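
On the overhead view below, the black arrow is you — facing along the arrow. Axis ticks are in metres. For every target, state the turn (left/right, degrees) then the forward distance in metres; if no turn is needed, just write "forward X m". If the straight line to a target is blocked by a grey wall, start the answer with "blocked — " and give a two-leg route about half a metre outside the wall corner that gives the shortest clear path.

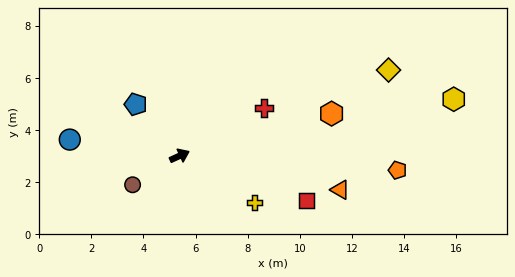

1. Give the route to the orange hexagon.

turn right 9°, forward 6.1 m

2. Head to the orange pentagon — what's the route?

turn right 28°, forward 8.4 m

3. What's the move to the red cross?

turn left 5°, forward 3.7 m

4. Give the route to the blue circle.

turn left 147°, forward 4.3 m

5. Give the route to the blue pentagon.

turn left 106°, forward 2.6 m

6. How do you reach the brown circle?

turn right 173°, forward 2.1 m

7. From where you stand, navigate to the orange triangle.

turn right 37°, forward 6.3 m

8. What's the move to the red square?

turn right 44°, forward 5.2 m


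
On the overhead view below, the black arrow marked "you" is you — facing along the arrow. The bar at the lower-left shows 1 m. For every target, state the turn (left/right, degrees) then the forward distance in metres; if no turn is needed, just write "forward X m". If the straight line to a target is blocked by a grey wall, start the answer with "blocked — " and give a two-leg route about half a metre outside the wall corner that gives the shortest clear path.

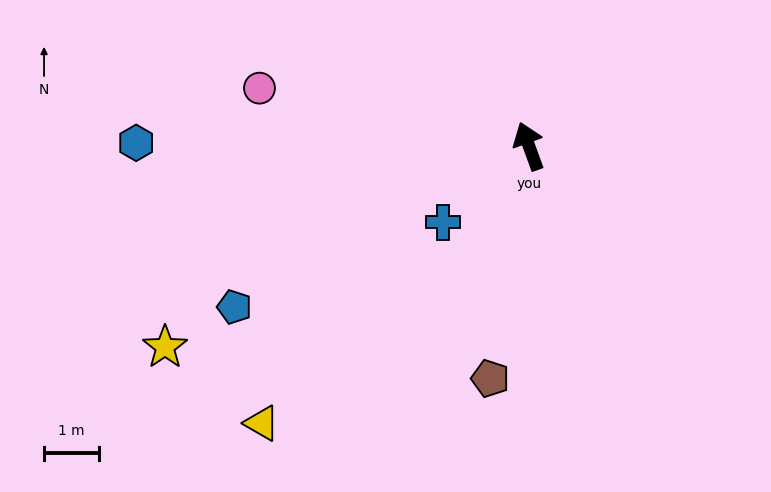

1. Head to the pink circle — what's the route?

turn left 58°, forward 5.0 m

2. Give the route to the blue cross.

turn left 112°, forward 2.1 m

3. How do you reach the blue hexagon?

turn left 70°, forward 7.1 m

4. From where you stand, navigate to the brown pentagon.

turn left 151°, forward 4.3 m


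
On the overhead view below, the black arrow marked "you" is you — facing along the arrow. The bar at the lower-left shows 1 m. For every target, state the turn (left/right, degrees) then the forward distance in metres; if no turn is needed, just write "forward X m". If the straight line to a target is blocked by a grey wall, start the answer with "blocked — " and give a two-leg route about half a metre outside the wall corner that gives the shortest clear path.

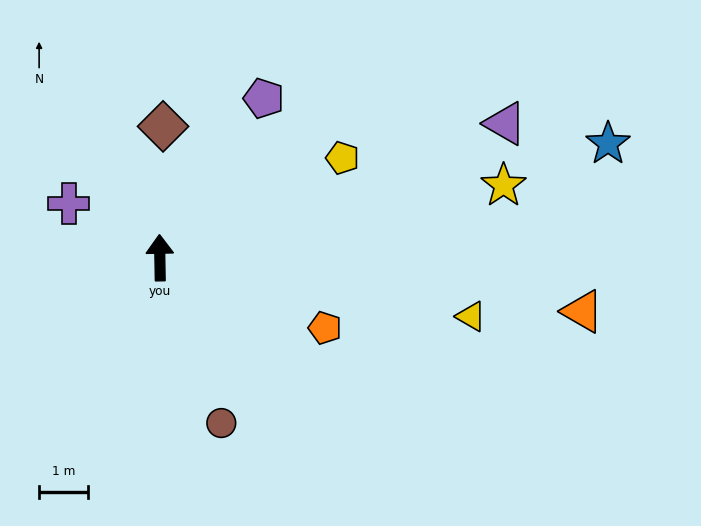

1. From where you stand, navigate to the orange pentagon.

turn right 114°, forward 3.7 m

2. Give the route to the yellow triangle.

turn right 102°, forward 6.5 m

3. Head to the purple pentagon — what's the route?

turn right 34°, forward 3.9 m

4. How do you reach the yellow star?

turn right 79°, forward 7.2 m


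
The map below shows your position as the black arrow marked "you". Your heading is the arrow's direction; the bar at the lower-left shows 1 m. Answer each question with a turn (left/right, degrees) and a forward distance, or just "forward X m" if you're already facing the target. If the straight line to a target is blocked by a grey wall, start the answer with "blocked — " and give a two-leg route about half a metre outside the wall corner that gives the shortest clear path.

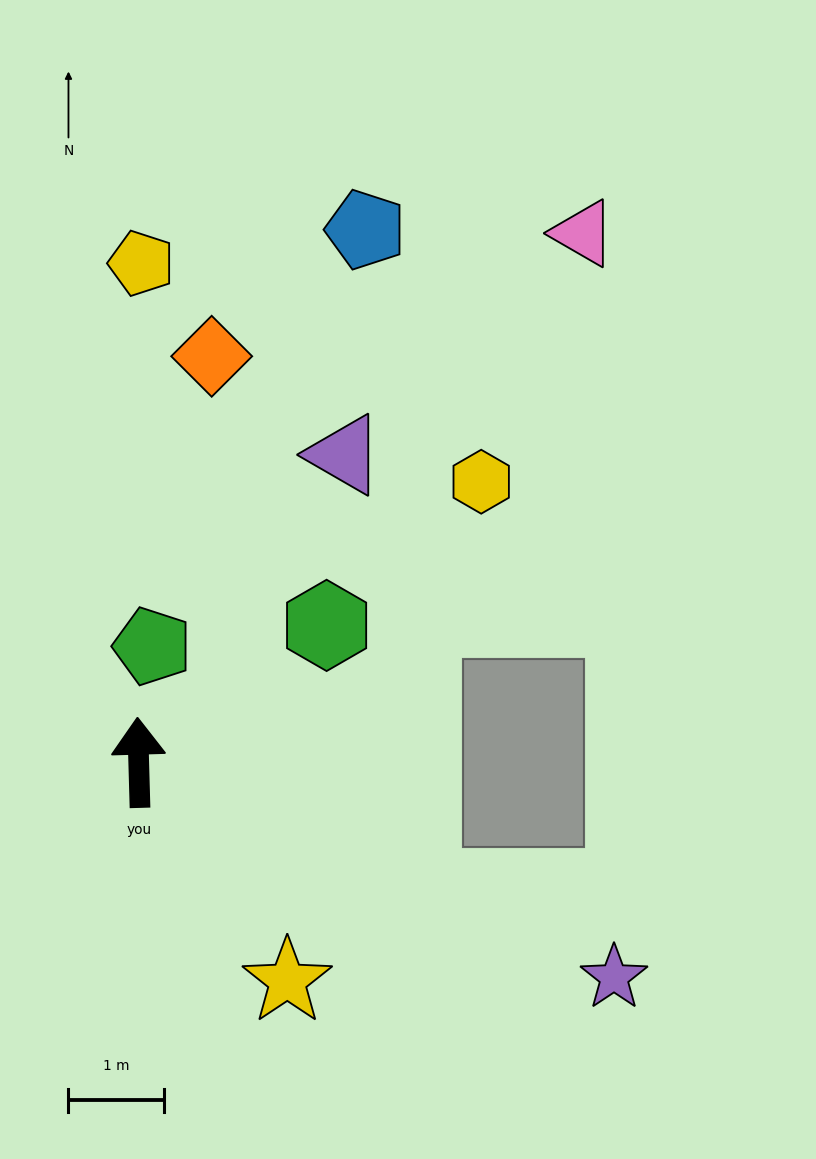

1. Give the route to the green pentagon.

turn right 8°, forward 1.2 m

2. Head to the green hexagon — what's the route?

turn right 56°, forward 2.4 m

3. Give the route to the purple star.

turn right 116°, forward 5.4 m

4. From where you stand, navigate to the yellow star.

turn right 147°, forward 2.8 m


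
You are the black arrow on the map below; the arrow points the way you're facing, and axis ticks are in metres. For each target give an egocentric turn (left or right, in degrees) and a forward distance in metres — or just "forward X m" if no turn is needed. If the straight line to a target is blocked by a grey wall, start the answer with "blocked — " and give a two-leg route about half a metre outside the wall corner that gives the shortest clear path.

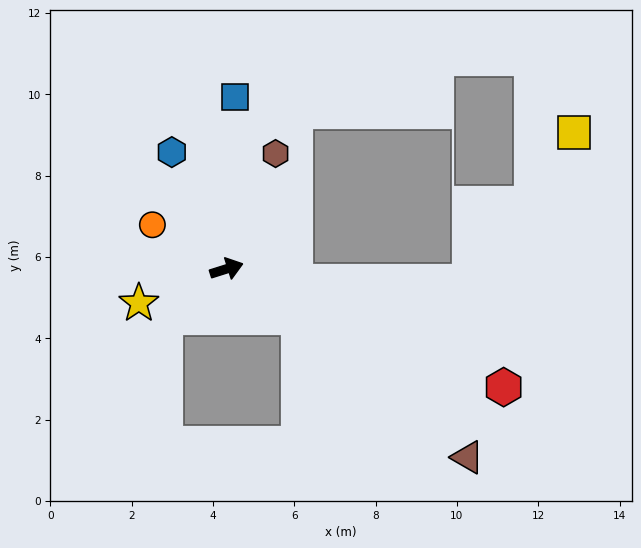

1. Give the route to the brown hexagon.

turn left 49°, forward 3.1 m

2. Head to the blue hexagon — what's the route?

turn left 98°, forward 3.2 m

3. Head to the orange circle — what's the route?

turn left 132°, forward 2.1 m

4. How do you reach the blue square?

turn left 70°, forward 4.2 m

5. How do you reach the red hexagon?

turn right 41°, forward 7.4 m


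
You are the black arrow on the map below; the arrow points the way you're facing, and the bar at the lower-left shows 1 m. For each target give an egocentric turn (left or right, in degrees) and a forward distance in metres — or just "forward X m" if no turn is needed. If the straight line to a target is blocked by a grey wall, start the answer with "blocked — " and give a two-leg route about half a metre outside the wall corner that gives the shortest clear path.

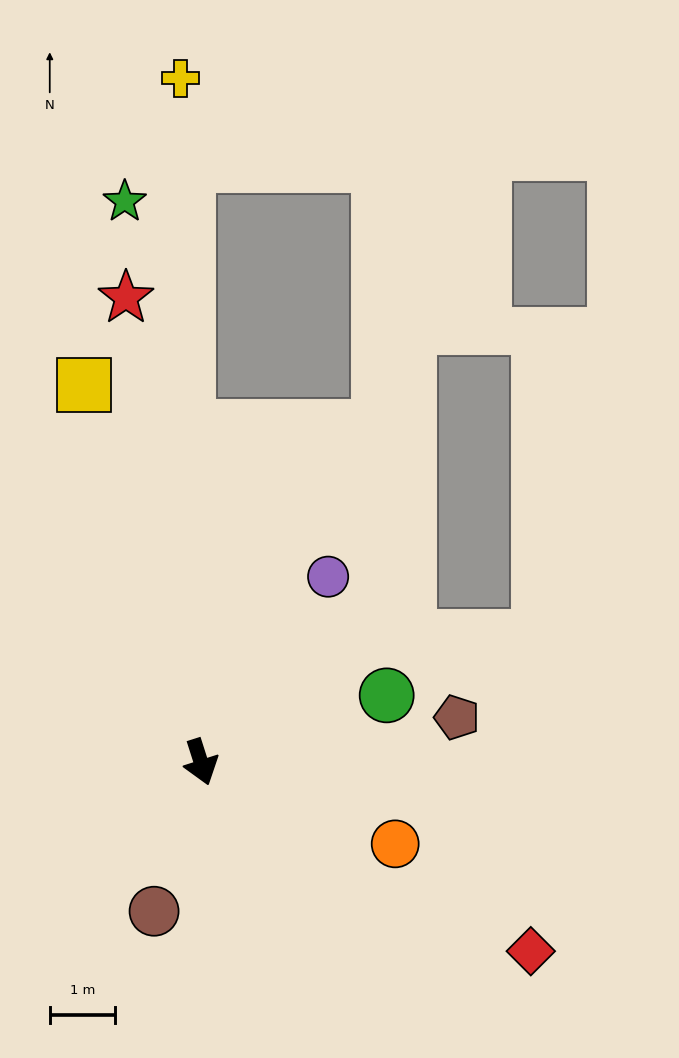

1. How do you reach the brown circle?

turn right 35°, forward 2.4 m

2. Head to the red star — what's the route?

turn left 171°, forward 7.2 m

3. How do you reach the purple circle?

turn left 128°, forward 3.4 m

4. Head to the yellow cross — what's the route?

turn left 164°, forward 10.5 m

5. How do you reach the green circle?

turn left 92°, forward 3.0 m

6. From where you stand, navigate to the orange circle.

turn left 49°, forward 3.2 m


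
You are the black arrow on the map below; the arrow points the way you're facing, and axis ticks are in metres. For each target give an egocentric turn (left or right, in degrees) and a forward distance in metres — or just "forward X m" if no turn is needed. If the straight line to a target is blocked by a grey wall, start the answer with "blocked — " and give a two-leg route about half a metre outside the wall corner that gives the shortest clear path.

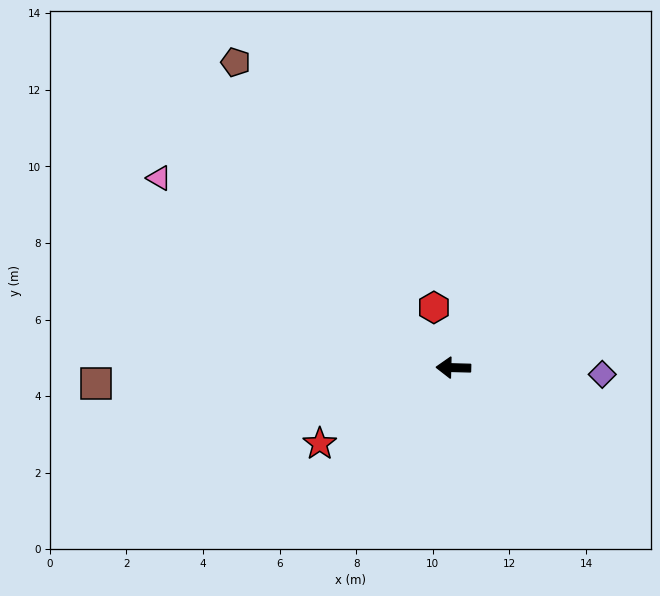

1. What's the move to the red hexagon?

turn right 71°, forward 1.7 m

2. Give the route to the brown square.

turn left 4°, forward 9.3 m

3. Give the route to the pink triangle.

turn right 31°, forward 9.1 m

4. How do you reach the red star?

turn left 31°, forward 4.0 m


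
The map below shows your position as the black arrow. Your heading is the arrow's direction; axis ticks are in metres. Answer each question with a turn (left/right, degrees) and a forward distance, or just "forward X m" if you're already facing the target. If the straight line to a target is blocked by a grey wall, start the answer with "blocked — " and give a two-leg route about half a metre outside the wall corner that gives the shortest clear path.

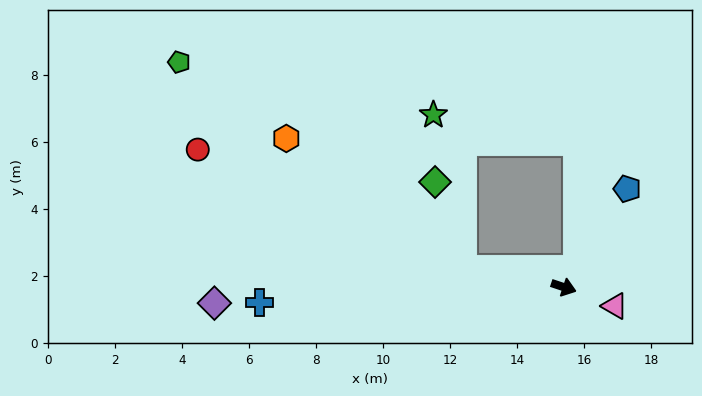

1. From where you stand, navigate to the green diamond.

blocked — turn right 172°, forward 3.1 m, then turn right 62°, forward 2.7 m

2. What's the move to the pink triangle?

forward 1.6 m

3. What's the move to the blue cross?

turn right 159°, forward 9.1 m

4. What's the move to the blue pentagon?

turn left 76°, forward 3.5 m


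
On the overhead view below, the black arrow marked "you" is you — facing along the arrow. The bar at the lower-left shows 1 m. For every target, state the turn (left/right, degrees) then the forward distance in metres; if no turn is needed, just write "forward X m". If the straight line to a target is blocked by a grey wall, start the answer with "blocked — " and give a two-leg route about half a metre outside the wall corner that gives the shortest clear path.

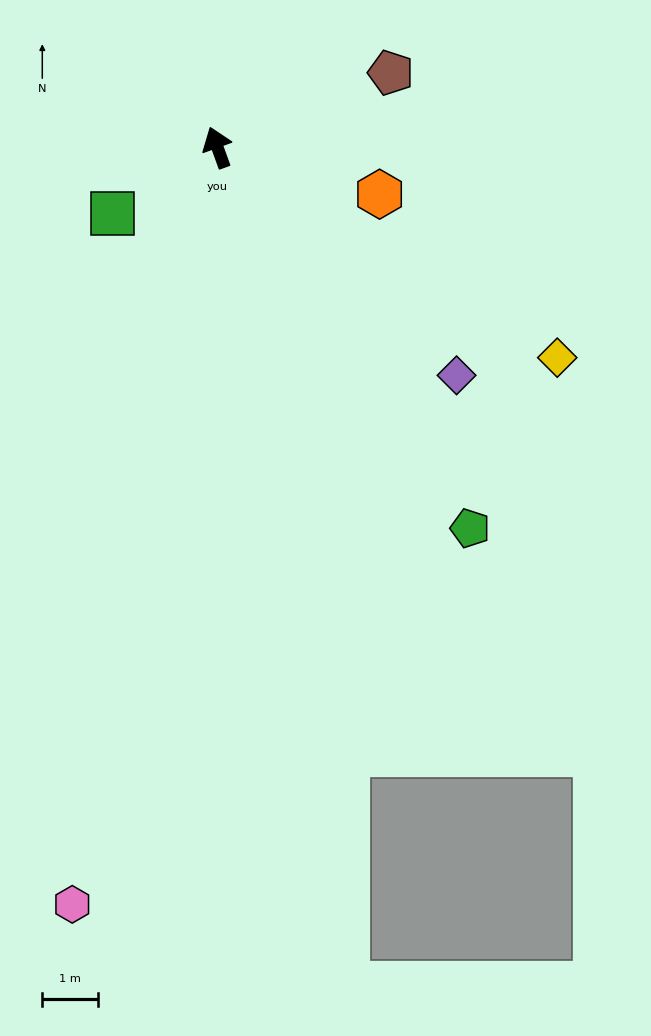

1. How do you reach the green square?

turn left 102°, forward 2.2 m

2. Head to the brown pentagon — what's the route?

turn right 87°, forward 3.4 m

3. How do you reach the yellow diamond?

turn right 142°, forward 7.2 m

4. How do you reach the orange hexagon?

turn right 126°, forward 3.1 m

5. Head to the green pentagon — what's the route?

turn right 166°, forward 8.3 m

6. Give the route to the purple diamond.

turn right 153°, forward 6.0 m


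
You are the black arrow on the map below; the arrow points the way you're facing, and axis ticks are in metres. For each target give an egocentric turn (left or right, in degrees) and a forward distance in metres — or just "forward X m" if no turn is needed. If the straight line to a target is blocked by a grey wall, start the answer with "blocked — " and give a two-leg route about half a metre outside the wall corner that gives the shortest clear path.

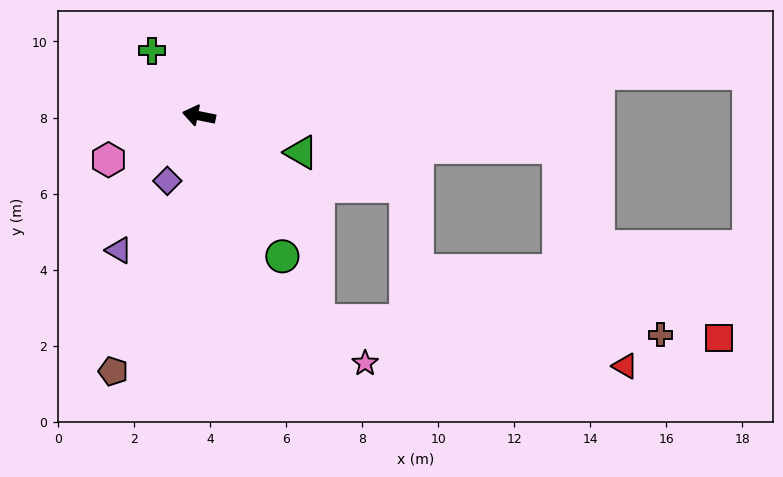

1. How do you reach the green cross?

turn right 43°, forward 2.1 m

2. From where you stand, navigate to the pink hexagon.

turn left 37°, forward 2.6 m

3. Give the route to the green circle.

turn left 132°, forward 4.3 m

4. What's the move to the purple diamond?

turn left 75°, forward 1.9 m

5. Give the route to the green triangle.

turn left 172°, forward 2.9 m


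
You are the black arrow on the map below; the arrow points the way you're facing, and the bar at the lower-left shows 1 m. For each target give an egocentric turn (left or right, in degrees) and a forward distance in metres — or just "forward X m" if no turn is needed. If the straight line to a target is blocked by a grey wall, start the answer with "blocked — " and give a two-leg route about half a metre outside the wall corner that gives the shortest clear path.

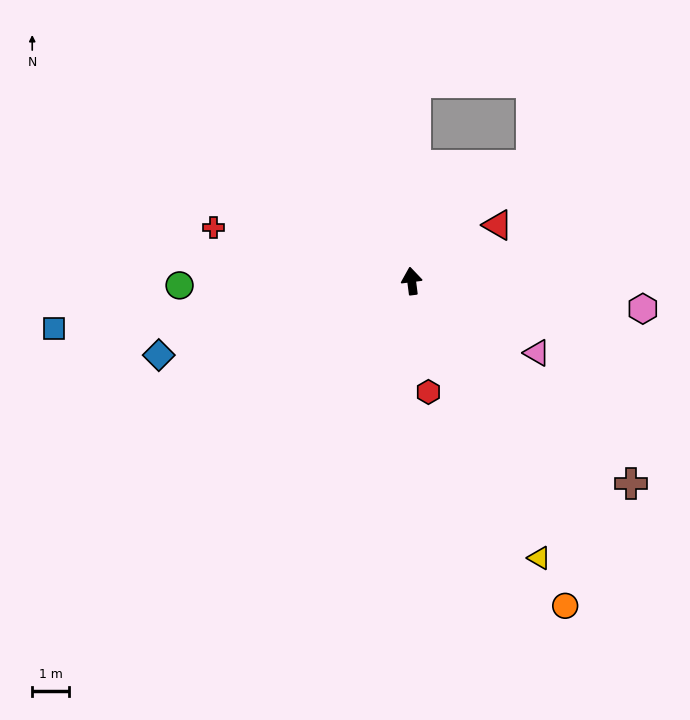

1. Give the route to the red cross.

turn left 68°, forward 5.5 m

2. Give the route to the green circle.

turn left 84°, forward 6.2 m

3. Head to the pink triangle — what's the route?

turn right 127°, forward 3.9 m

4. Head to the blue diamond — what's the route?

turn left 99°, forward 7.1 m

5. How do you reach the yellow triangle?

turn right 163°, forward 8.2 m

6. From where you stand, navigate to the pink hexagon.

turn right 104°, forward 6.3 m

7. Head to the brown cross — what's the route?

turn right 140°, forward 8.0 m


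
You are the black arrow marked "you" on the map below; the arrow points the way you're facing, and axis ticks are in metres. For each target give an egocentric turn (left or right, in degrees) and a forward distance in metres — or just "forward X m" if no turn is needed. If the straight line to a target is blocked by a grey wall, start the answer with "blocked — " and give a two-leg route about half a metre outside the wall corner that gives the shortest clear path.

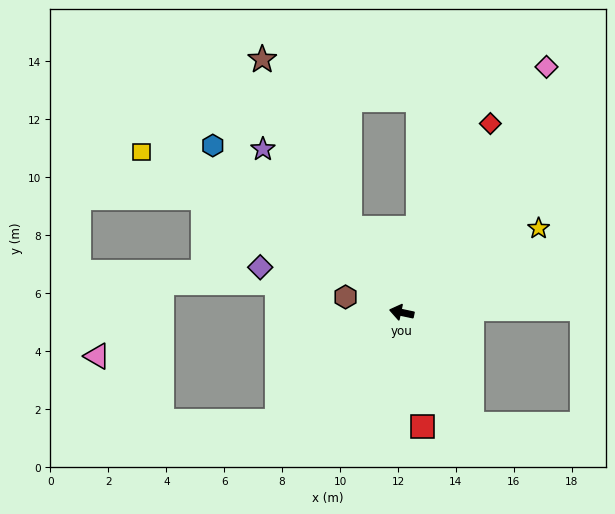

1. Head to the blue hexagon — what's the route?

turn right 29°, forward 8.7 m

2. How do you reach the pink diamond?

turn right 108°, forward 9.8 m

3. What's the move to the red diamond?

turn right 103°, forward 7.2 m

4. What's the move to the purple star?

turn right 38°, forward 7.4 m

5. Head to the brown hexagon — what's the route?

turn right 3°, forward 2.0 m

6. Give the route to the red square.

turn left 112°, forward 4.0 m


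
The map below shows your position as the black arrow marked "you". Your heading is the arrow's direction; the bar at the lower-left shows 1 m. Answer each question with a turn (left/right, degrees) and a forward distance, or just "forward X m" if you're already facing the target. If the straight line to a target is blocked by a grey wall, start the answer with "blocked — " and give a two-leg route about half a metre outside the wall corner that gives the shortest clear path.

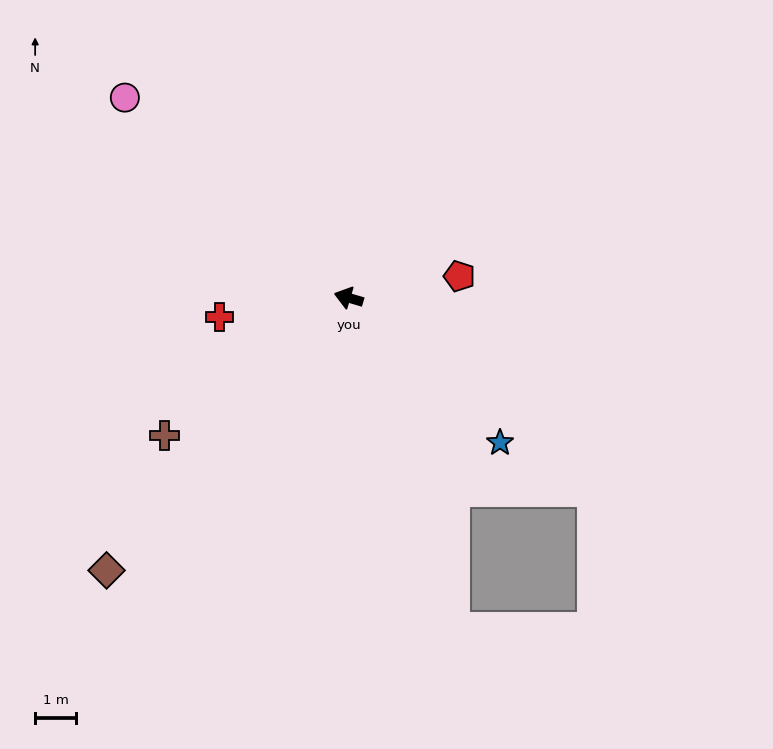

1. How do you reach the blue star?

turn left 153°, forward 5.1 m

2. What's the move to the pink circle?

turn right 25°, forward 7.4 m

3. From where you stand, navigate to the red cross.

turn left 25°, forward 3.2 m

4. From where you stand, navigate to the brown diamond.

turn left 65°, forward 8.9 m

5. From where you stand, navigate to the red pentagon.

turn right 153°, forward 2.8 m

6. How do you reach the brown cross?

turn left 53°, forward 5.6 m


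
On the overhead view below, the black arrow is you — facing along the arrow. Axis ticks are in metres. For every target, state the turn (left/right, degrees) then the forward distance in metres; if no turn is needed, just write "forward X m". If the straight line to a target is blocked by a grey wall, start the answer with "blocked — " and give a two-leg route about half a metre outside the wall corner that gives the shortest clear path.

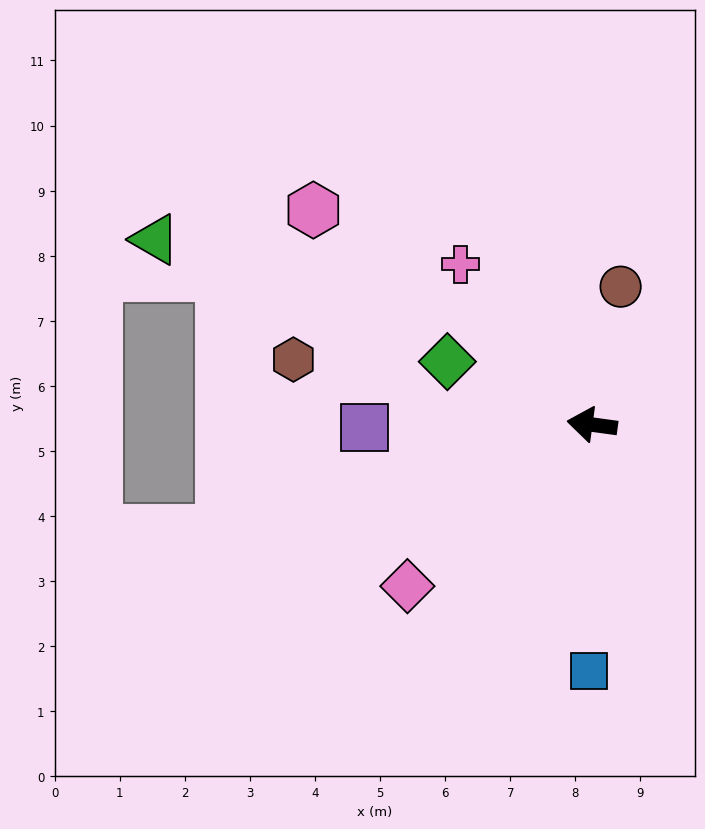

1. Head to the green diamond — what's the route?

turn right 16°, forward 2.4 m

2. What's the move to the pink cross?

turn right 43°, forward 3.2 m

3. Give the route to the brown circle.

turn right 94°, forward 2.2 m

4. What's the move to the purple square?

turn left 8°, forward 3.5 m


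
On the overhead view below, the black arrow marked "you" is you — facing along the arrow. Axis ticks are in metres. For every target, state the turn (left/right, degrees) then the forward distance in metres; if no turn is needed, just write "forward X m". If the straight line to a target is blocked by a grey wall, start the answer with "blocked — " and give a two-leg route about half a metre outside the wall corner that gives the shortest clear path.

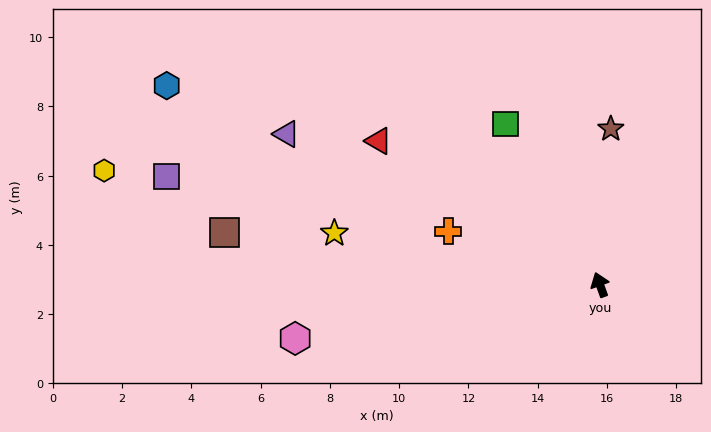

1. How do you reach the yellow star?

turn left 59°, forward 7.8 m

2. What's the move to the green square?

turn left 10°, forward 5.4 m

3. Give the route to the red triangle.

turn left 37°, forward 7.6 m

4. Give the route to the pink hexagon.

turn left 80°, forward 8.9 m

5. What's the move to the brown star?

turn right 24°, forward 4.5 m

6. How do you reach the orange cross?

turn left 51°, forward 4.6 m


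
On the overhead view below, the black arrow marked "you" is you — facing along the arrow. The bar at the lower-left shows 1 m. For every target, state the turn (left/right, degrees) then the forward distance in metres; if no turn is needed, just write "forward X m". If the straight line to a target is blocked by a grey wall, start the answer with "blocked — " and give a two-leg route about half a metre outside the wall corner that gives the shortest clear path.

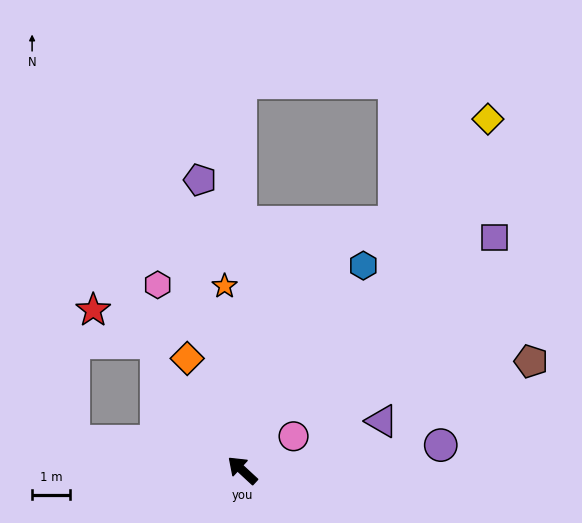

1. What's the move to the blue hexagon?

turn right 78°, forward 6.2 m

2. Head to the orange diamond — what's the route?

turn right 21°, forward 3.3 m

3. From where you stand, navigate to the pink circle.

turn right 104°, forward 1.6 m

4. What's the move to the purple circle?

turn right 130°, forward 5.3 m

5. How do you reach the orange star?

turn right 42°, forward 4.9 m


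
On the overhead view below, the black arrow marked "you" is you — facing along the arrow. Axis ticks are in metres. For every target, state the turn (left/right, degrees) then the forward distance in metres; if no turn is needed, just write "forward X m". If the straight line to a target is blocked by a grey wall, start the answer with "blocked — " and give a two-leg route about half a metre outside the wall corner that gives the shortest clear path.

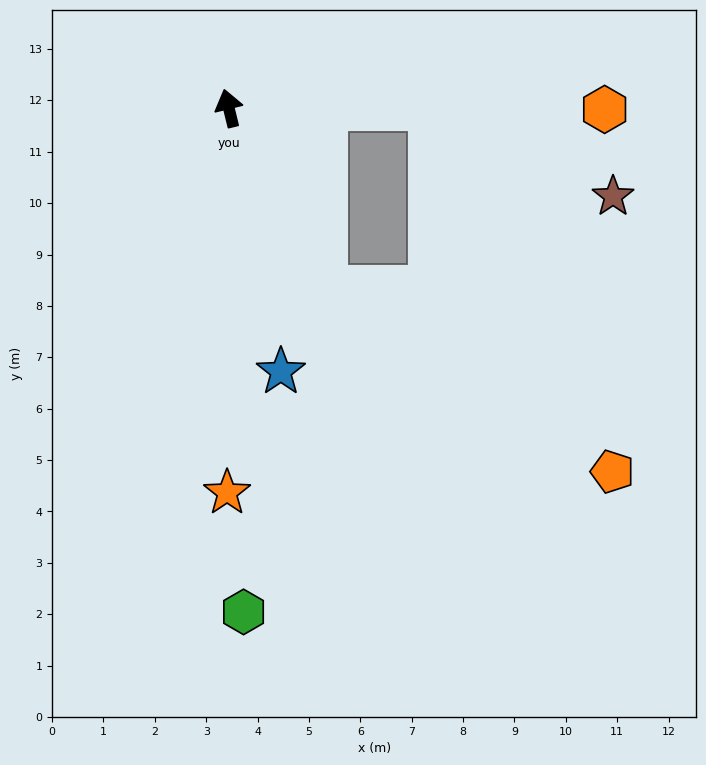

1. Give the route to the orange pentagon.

blocked — turn right 165°, forward 4.0 m, then turn left 28°, forward 6.6 m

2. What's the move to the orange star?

turn left 166°, forward 7.5 m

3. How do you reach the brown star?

blocked — turn right 104°, forward 3.9 m, then turn right 25°, forward 3.9 m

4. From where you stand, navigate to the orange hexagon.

turn right 104°, forward 7.3 m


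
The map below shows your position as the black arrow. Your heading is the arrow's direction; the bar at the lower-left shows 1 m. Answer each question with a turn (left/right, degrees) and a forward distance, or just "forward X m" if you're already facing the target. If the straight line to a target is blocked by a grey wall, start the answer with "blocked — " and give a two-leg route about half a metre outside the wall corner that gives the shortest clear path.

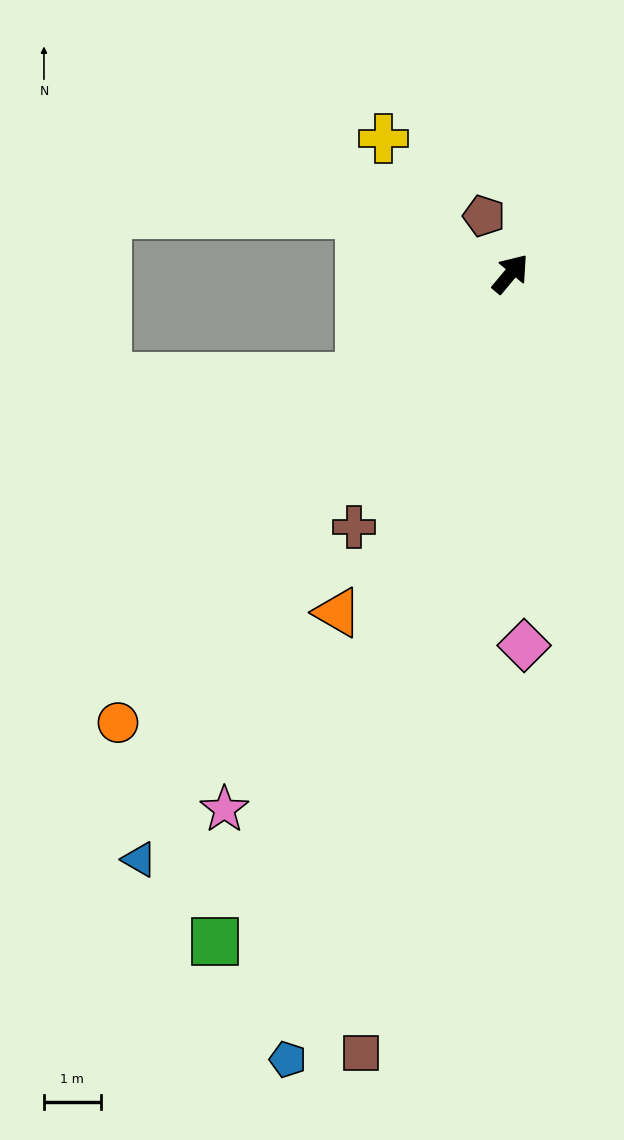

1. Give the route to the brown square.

turn right 151°, forward 14.0 m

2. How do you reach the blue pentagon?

turn right 156°, forward 14.4 m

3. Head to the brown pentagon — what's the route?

turn left 65°, forward 1.1 m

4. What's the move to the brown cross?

turn right 172°, forward 5.2 m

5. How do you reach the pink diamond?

turn right 138°, forward 6.5 m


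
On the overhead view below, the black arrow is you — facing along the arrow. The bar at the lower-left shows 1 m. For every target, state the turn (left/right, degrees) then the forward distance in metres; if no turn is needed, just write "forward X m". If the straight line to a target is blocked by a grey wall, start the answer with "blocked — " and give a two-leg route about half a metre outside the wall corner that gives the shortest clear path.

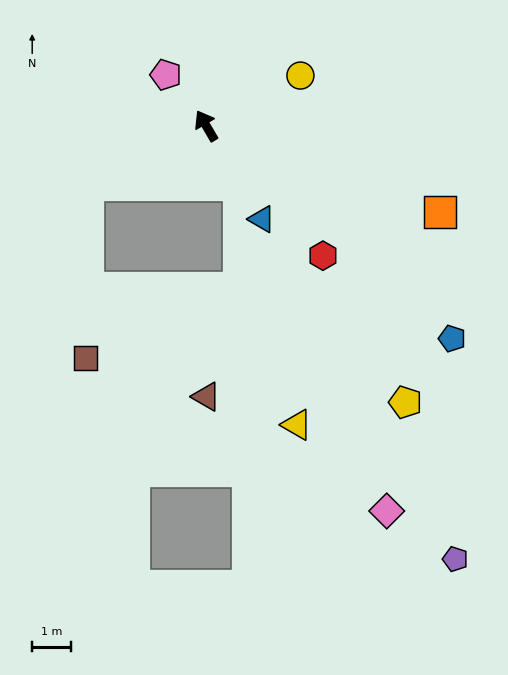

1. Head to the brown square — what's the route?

blocked — turn left 86°, forward 3.4 m, then turn left 63°, forward 4.5 m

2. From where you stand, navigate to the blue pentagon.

turn right 161°, forward 8.4 m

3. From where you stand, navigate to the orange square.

turn right 140°, forward 6.4 m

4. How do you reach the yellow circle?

turn right 92°, forward 2.7 m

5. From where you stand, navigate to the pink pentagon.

turn left 8°, forward 1.7 m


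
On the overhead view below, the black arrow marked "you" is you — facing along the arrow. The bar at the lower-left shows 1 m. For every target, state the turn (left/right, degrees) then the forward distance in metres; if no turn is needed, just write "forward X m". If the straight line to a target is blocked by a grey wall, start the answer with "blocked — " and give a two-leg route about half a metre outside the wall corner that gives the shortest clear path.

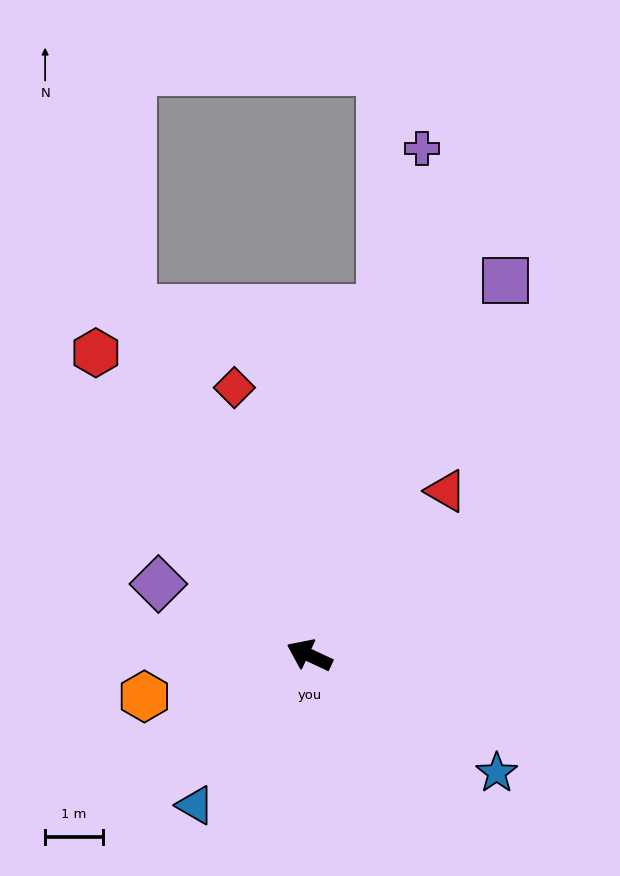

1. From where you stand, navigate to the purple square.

turn right 93°, forward 7.3 m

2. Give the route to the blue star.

turn left 173°, forward 3.8 m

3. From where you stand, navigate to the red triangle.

turn right 105°, forward 3.7 m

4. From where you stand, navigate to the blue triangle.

turn left 78°, forward 3.3 m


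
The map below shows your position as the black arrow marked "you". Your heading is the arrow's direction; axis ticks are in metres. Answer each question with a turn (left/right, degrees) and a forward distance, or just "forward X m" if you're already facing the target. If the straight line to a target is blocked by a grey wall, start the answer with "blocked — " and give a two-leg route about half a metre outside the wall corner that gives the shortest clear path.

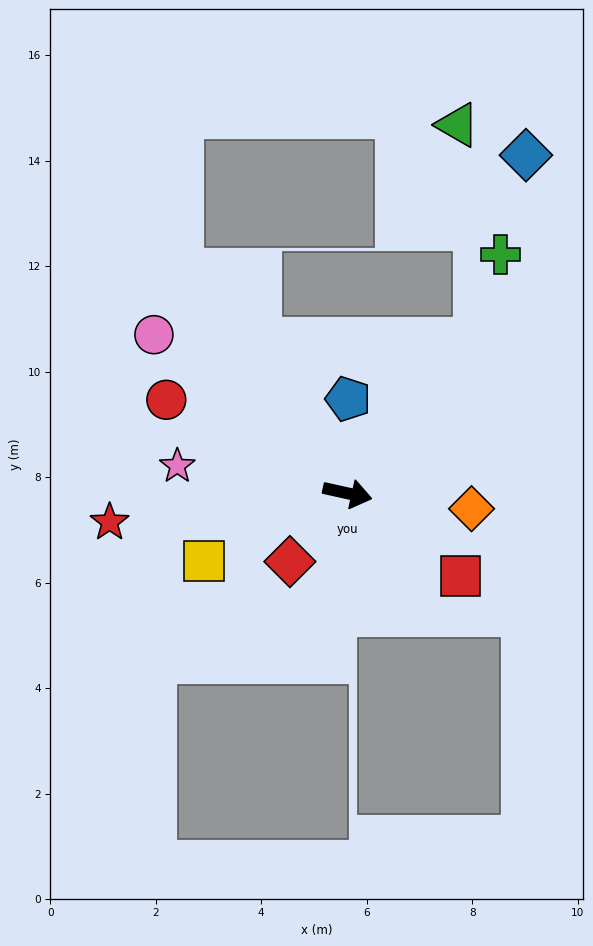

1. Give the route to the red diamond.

turn right 118°, forward 1.7 m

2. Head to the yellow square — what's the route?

turn right 142°, forward 3.0 m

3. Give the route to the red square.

turn right 24°, forward 2.7 m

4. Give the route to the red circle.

turn left 165°, forward 3.9 m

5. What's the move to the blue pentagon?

turn left 102°, forward 1.8 m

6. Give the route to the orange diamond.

turn left 5°, forward 2.4 m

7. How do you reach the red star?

turn right 161°, forward 4.5 m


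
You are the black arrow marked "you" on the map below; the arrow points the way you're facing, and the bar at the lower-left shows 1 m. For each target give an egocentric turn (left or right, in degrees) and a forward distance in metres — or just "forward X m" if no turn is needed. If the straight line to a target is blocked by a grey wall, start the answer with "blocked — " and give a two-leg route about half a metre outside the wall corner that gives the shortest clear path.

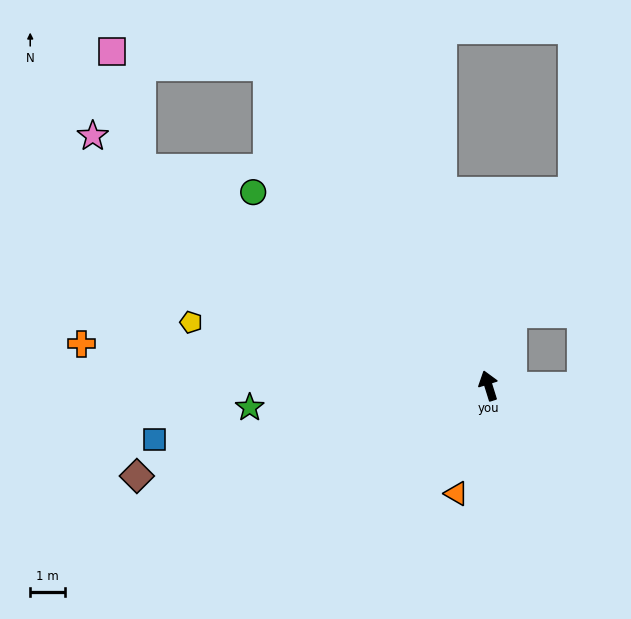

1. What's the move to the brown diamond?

turn left 87°, forward 10.4 m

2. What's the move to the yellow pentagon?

turn left 61°, forward 8.7 m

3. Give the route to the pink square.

blocked — turn left 41°, forward 11.8 m, then turn right 44°, forward 3.5 m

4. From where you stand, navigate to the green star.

turn left 78°, forward 6.9 m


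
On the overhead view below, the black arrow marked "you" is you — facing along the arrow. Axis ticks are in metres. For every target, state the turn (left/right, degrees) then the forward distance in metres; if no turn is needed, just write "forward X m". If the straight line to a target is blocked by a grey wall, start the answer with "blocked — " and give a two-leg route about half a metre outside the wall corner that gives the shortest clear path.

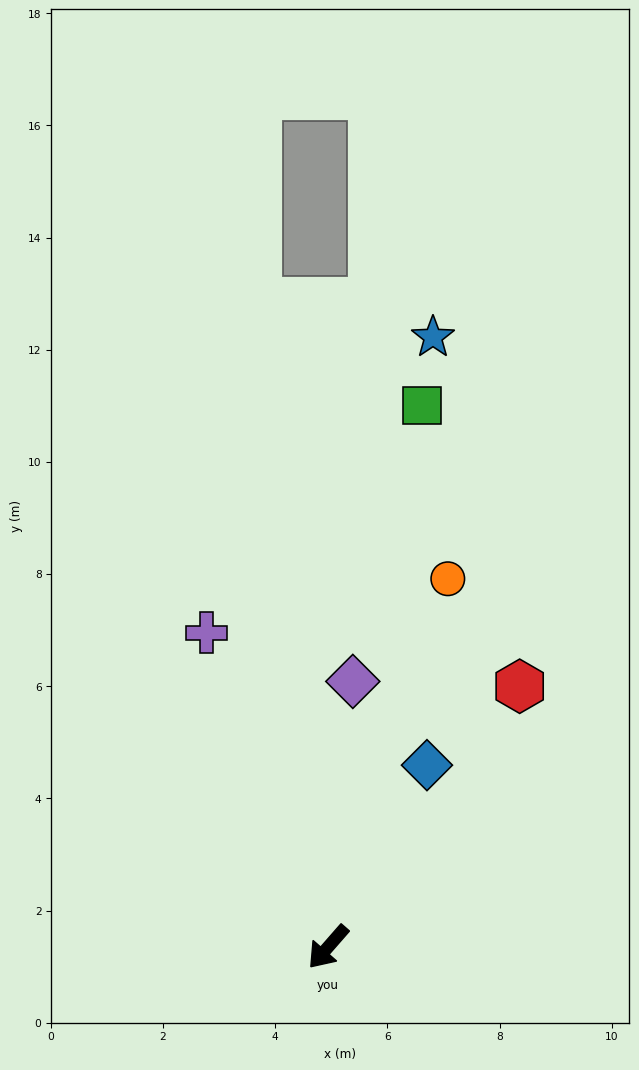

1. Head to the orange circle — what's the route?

turn right 157°, forward 6.9 m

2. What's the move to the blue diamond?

turn right 167°, forward 3.7 m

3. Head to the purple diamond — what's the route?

turn right 144°, forward 4.8 m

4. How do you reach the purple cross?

turn right 118°, forward 6.0 m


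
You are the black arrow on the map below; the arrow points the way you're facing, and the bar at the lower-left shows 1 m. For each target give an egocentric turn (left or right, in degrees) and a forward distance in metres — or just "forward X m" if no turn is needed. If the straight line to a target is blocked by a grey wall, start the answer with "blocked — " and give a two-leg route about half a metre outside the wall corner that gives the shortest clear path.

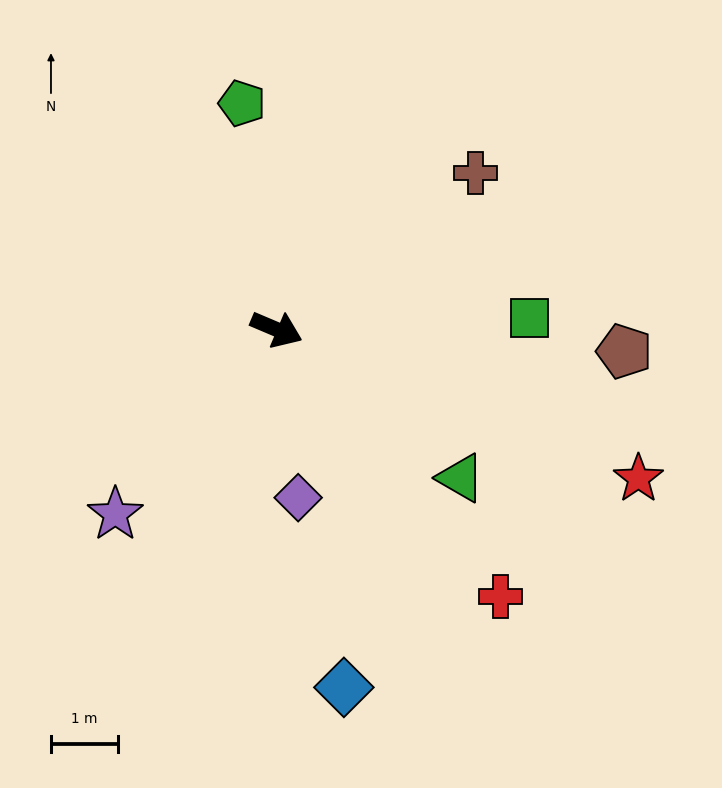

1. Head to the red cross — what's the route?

turn right 27°, forward 5.2 m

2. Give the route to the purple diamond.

turn right 60°, forward 2.5 m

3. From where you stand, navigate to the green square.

turn left 26°, forward 3.8 m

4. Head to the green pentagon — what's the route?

turn left 122°, forward 3.4 m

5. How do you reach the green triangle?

turn right 16°, forward 3.5 m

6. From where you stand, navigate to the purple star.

turn right 108°, forward 3.7 m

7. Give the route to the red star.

forward 5.9 m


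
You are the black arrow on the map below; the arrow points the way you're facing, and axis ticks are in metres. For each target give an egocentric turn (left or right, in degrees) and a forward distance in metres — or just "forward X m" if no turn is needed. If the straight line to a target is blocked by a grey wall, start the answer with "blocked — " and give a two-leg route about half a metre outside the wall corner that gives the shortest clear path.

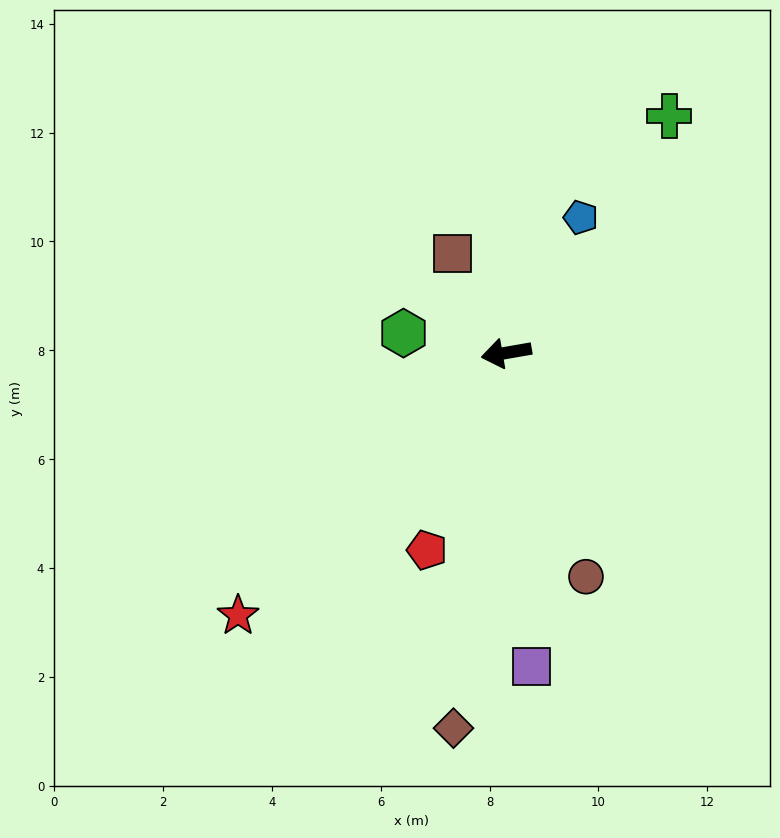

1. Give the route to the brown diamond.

turn left 72°, forward 7.0 m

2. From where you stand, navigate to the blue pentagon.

turn right 129°, forward 2.8 m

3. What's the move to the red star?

turn left 35°, forward 6.9 m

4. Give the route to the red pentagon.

turn left 58°, forward 3.9 m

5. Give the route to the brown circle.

turn left 100°, forward 4.4 m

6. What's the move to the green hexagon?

turn right 21°, forward 1.9 m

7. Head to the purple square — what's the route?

turn left 85°, forward 5.8 m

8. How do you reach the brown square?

turn right 72°, forward 2.1 m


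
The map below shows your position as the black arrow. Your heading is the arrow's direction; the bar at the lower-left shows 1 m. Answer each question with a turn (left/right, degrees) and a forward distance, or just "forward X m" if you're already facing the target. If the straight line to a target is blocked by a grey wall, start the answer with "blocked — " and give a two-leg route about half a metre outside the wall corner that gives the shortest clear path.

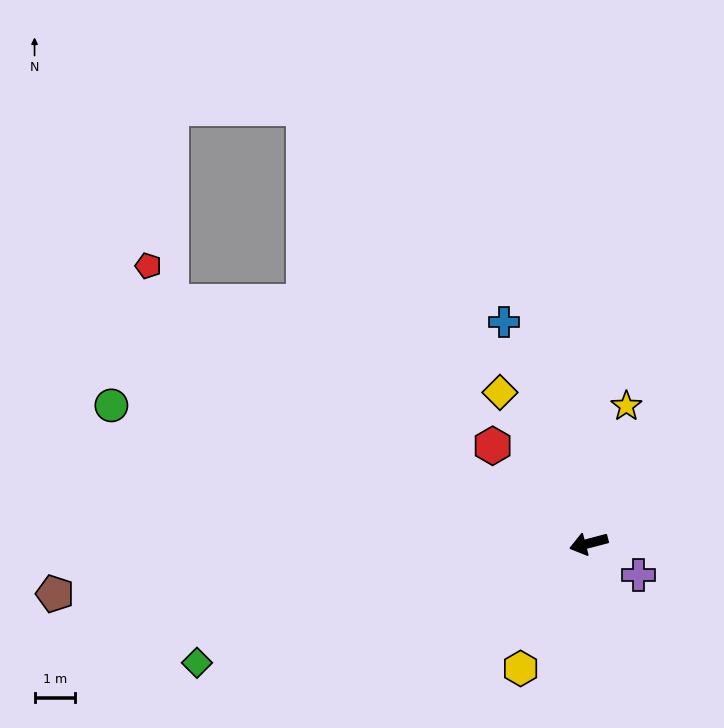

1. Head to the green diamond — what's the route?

turn left 2°, forward 10.1 m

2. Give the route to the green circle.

turn right 31°, forward 12.2 m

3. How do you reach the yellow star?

turn right 120°, forward 3.5 m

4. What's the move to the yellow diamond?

turn right 74°, forward 4.3 m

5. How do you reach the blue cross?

turn right 84°, forward 5.8 m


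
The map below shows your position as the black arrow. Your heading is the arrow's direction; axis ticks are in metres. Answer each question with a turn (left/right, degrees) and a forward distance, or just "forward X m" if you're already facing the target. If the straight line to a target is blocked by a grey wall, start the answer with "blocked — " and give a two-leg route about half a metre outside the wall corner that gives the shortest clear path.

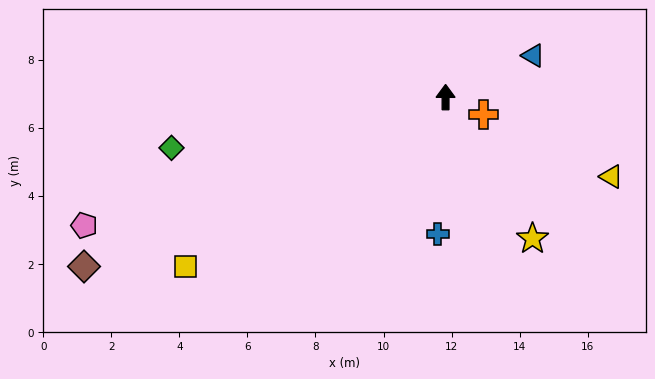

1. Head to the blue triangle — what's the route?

turn right 65°, forward 2.8 m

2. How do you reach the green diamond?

turn left 101°, forward 8.2 m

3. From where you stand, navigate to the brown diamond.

turn left 115°, forward 11.7 m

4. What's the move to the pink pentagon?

turn left 110°, forward 11.3 m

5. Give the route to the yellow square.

turn left 123°, forward 9.1 m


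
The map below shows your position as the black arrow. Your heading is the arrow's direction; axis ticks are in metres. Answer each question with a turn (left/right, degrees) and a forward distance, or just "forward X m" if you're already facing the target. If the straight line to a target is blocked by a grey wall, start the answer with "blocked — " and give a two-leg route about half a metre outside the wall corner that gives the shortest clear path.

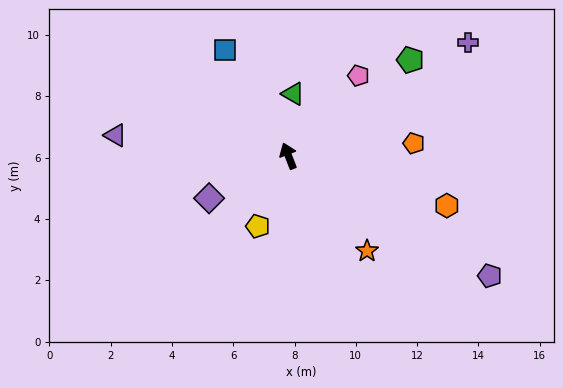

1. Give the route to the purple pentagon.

turn right 142°, forward 7.6 m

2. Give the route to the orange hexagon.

turn right 129°, forward 5.4 m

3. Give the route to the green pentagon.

turn right 73°, forward 5.1 m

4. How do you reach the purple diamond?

turn left 97°, forward 2.9 m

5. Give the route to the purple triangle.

turn left 62°, forward 5.7 m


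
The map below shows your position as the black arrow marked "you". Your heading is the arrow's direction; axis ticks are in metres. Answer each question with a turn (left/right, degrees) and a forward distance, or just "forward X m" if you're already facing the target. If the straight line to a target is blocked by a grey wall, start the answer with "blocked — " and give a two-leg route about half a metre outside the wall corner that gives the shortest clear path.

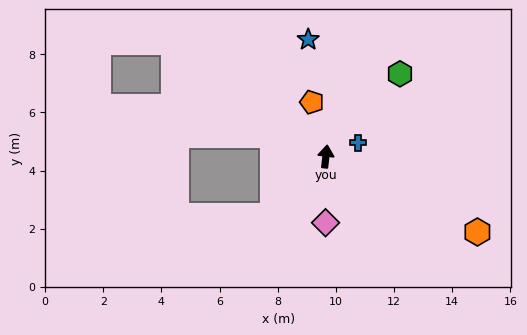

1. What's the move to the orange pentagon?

turn left 21°, forward 1.9 m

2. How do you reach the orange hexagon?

turn right 110°, forward 5.8 m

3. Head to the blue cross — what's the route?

turn right 60°, forward 1.2 m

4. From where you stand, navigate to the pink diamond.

turn right 174°, forward 2.3 m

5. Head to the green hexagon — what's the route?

turn right 35°, forward 3.8 m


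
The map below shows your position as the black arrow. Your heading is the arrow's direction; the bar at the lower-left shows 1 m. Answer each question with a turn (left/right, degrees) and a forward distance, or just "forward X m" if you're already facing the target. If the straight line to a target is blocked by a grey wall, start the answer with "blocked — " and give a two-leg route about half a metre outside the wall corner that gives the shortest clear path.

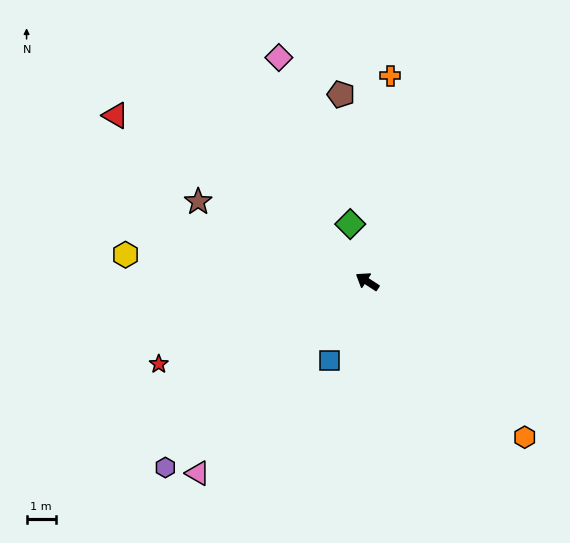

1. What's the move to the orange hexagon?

turn left 168°, forward 7.6 m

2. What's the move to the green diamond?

turn right 41°, forward 2.0 m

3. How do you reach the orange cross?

turn right 63°, forward 7.1 m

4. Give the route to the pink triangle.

turn left 81°, forward 8.8 m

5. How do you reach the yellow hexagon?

turn left 27°, forward 8.3 m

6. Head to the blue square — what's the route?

turn left 97°, forward 3.0 m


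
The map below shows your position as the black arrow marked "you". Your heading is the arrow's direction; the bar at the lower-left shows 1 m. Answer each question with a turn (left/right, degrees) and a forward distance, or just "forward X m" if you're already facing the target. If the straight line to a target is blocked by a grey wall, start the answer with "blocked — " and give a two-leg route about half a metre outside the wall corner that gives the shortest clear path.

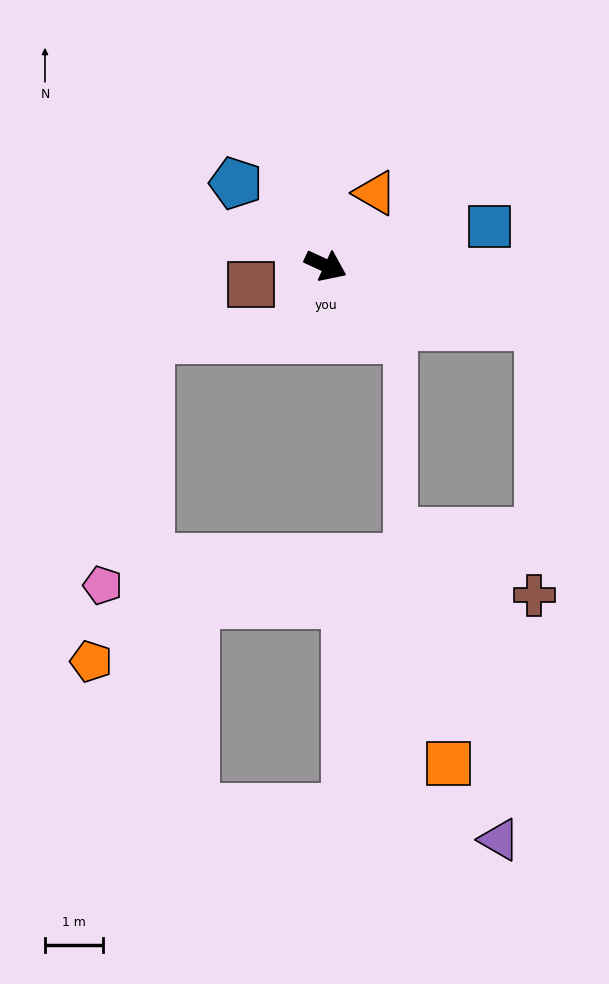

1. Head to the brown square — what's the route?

turn right 141°, forward 1.3 m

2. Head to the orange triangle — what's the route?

turn left 80°, forward 1.5 m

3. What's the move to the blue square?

turn left 38°, forward 2.9 m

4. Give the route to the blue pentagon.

turn left 162°, forward 2.1 m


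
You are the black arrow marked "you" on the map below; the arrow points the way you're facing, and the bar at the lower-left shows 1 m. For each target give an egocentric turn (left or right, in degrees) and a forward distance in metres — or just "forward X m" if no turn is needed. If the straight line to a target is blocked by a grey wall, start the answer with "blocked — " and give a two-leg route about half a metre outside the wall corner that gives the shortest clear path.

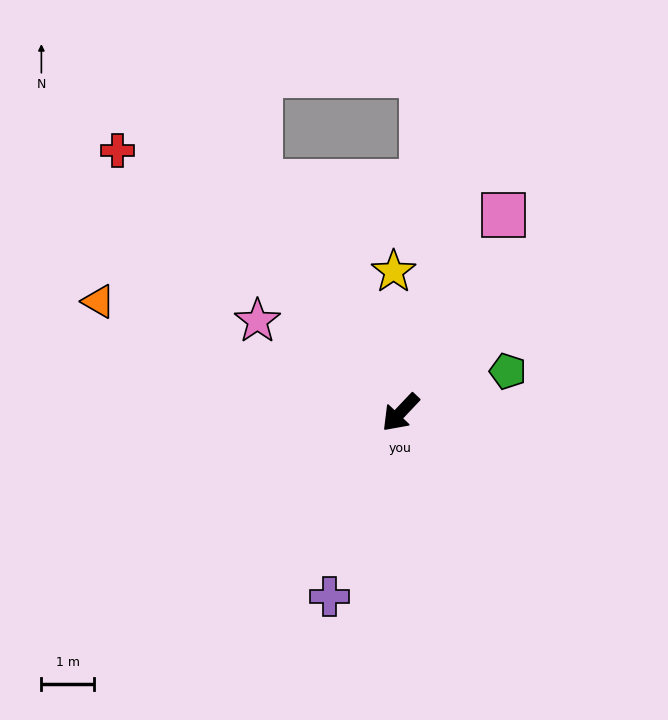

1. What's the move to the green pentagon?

turn left 154°, forward 2.2 m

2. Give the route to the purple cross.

turn left 22°, forward 3.8 m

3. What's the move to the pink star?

turn right 79°, forward 3.2 m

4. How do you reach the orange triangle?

turn right 67°, forward 6.2 m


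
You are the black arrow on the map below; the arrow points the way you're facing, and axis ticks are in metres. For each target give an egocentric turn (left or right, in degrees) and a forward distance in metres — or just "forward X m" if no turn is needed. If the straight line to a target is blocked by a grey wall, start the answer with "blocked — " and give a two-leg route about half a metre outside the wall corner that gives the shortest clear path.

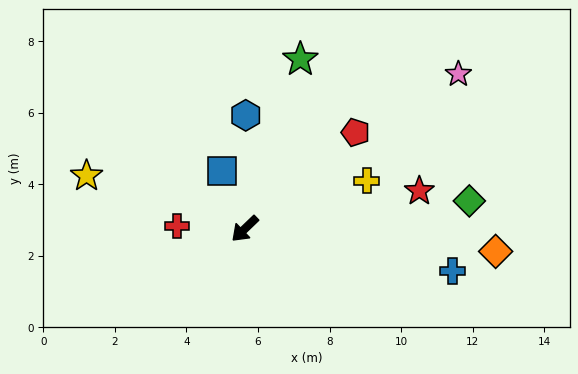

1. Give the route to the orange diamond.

turn left 131°, forward 7.0 m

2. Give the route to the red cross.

turn right 46°, forward 1.9 m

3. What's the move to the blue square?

turn right 112°, forward 1.7 m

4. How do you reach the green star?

turn right 152°, forward 5.0 m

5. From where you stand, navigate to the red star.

turn left 148°, forward 5.0 m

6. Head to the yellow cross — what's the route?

turn left 158°, forward 3.7 m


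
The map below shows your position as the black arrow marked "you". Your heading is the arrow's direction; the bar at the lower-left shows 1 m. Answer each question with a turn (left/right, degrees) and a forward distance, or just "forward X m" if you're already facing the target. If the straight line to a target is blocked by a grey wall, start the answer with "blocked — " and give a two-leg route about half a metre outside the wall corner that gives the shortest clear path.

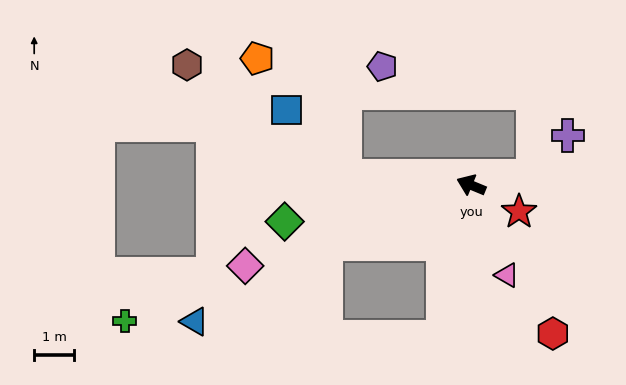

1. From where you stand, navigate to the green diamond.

turn left 34°, forward 4.8 m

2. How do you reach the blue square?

blocked — turn left 18°, forward 3.2 m, then turn right 44°, forward 2.2 m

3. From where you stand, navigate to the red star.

turn left 173°, forward 1.4 m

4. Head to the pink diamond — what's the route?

turn left 42°, forward 6.0 m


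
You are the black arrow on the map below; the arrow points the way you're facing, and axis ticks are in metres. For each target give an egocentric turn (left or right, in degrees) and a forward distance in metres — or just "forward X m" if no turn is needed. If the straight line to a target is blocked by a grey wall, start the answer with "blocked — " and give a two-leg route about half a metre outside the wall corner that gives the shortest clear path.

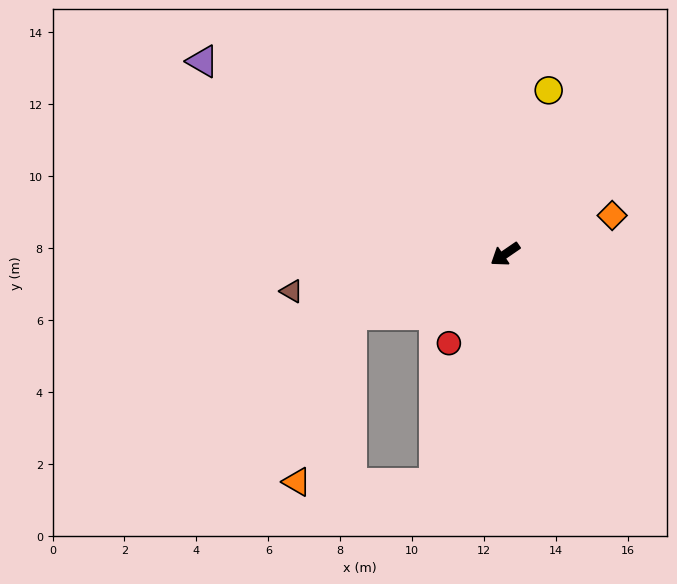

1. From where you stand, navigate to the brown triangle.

turn right 25°, forward 6.0 m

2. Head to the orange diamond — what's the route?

turn left 165°, forward 3.2 m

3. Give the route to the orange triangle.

blocked — turn right 13°, forward 4.6 m, then turn left 50°, forward 4.9 m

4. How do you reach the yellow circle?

turn right 139°, forward 4.7 m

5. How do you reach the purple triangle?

turn right 67°, forward 10.0 m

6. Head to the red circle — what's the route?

turn left 23°, forward 2.9 m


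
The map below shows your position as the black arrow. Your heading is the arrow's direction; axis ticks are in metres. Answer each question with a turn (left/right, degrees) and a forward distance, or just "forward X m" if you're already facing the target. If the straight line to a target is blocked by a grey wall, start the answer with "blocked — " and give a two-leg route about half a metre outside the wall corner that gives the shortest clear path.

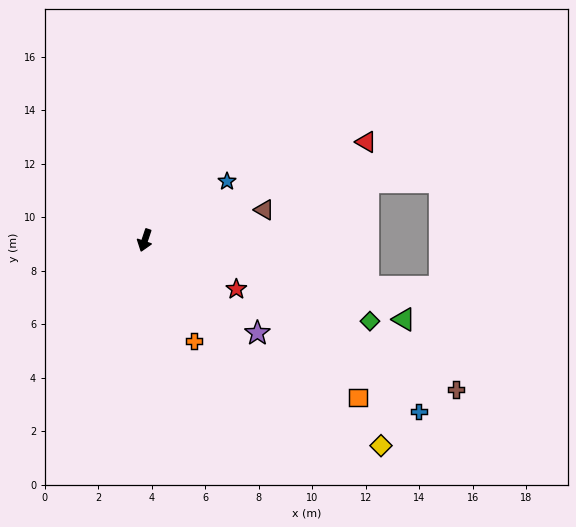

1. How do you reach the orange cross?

turn left 44°, forward 4.2 m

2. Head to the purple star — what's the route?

turn left 69°, forward 5.5 m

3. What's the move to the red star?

turn left 80°, forward 3.9 m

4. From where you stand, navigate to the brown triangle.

turn left 123°, forward 4.6 m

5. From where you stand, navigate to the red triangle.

turn left 132°, forward 9.1 m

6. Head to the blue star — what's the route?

turn left 144°, forward 3.8 m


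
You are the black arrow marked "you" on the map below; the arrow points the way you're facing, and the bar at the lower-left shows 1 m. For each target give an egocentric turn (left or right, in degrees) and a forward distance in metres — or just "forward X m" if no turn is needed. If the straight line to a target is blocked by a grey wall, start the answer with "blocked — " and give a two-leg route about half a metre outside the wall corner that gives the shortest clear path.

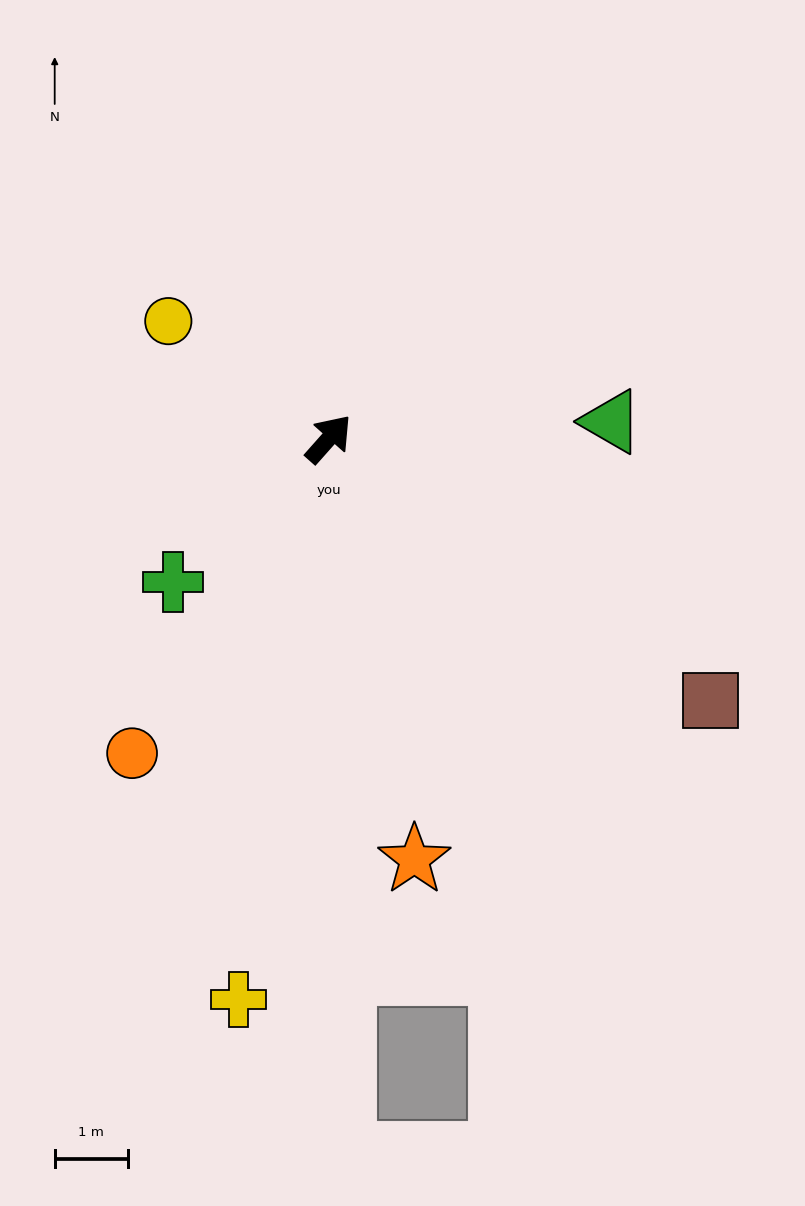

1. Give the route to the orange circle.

turn right 170°, forward 5.1 m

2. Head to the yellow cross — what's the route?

turn right 148°, forward 7.7 m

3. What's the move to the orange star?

turn right 127°, forward 5.9 m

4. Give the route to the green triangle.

turn right 45°, forward 3.9 m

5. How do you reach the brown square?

turn right 83°, forward 6.3 m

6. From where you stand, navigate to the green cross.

turn left 174°, forward 2.9 m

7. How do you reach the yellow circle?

turn left 95°, forward 2.7 m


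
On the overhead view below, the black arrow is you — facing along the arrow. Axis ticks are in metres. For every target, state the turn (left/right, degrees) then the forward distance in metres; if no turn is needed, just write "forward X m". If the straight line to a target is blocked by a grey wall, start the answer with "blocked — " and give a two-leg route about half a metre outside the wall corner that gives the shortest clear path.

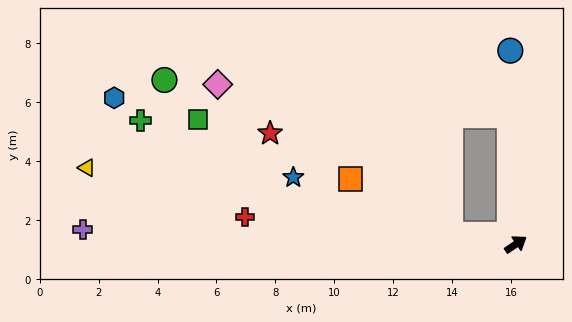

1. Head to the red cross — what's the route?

turn left 140°, forward 9.2 m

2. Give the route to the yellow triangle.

turn left 136°, forward 14.8 m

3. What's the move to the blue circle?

turn left 58°, forward 6.6 m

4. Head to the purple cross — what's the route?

turn left 144°, forward 14.7 m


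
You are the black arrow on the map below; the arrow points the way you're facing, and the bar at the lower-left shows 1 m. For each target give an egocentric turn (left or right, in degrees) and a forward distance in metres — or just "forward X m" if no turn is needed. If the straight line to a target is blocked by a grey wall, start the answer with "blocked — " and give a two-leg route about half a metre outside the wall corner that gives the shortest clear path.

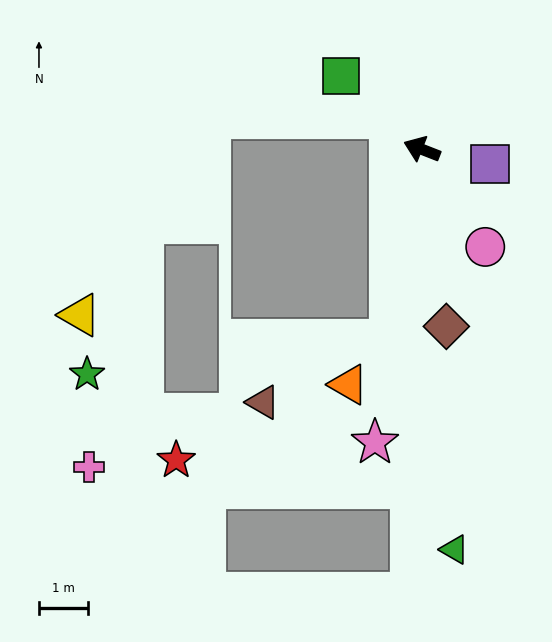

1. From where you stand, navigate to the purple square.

turn right 171°, forward 1.4 m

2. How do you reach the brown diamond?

turn left 119°, forward 3.6 m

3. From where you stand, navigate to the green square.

turn right 21°, forward 2.2 m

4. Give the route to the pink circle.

turn left 144°, forward 2.4 m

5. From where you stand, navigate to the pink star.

turn left 102°, forward 6.1 m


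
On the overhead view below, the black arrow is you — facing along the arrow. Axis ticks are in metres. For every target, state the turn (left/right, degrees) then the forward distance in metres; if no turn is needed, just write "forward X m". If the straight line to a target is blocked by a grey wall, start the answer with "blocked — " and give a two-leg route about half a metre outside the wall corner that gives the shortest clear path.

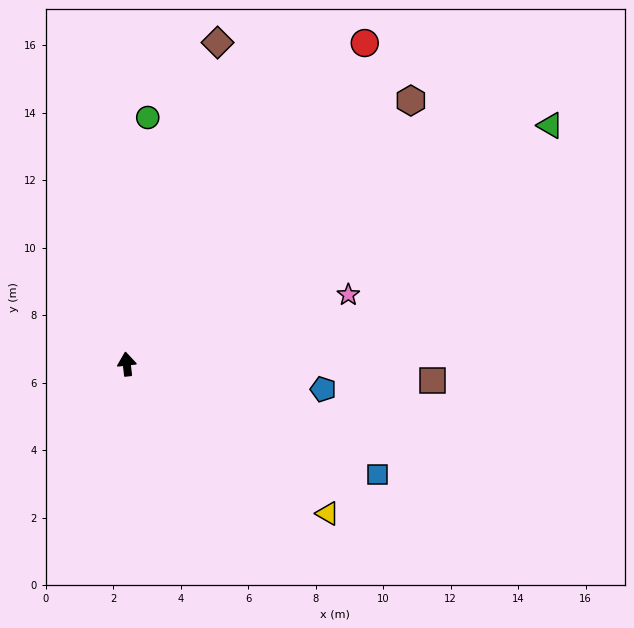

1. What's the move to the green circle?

turn right 11°, forward 7.3 m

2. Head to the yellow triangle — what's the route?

turn right 133°, forward 7.4 m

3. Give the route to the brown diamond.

turn right 22°, forward 9.9 m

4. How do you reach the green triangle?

turn right 67°, forward 14.4 m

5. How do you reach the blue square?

turn right 120°, forward 8.1 m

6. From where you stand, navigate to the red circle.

turn right 43°, forward 11.8 m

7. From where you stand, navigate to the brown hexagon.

turn right 54°, forward 11.5 m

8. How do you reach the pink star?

turn right 79°, forward 6.9 m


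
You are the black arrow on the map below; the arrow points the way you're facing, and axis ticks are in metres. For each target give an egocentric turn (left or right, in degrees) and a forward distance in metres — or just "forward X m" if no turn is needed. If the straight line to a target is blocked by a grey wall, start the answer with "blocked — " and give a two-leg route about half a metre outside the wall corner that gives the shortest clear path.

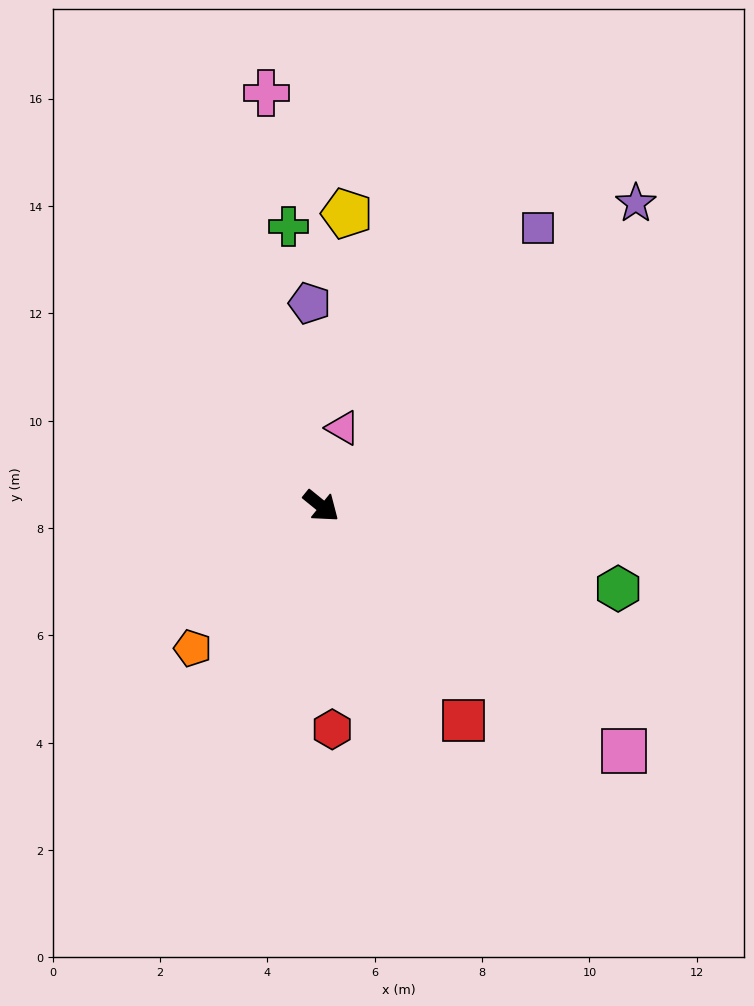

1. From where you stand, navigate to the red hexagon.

turn right 48°, forward 4.2 m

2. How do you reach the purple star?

turn left 83°, forward 8.1 m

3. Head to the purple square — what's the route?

turn left 91°, forward 6.6 m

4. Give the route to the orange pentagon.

turn right 93°, forward 3.6 m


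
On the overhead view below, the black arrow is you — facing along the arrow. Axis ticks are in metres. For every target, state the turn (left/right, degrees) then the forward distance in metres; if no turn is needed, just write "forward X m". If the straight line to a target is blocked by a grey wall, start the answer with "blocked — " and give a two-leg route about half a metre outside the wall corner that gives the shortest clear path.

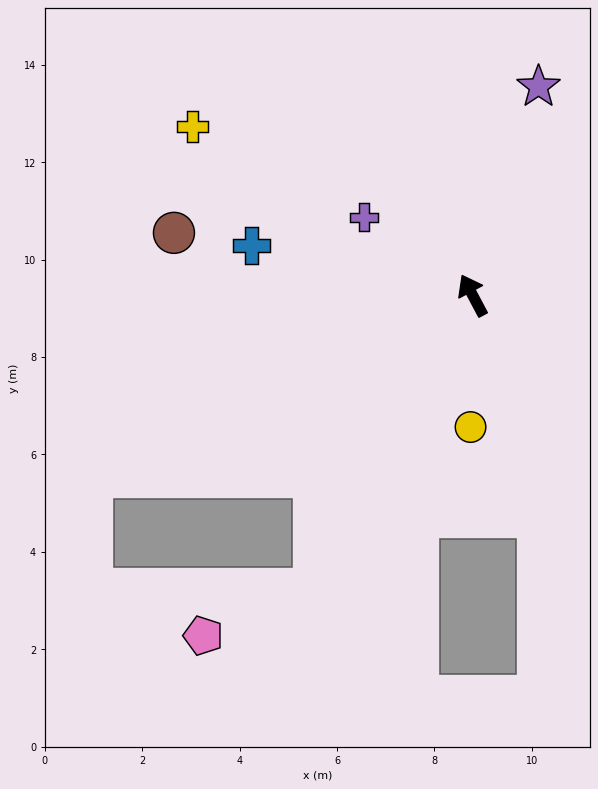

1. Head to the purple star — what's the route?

turn right 46°, forward 4.5 m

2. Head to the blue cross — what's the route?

turn left 49°, forward 4.7 m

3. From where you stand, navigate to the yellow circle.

turn left 151°, forward 2.7 m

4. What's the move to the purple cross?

turn left 26°, forward 2.7 m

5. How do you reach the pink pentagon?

blocked — turn left 124°, forward 6.8 m, then turn right 39°, forward 2.5 m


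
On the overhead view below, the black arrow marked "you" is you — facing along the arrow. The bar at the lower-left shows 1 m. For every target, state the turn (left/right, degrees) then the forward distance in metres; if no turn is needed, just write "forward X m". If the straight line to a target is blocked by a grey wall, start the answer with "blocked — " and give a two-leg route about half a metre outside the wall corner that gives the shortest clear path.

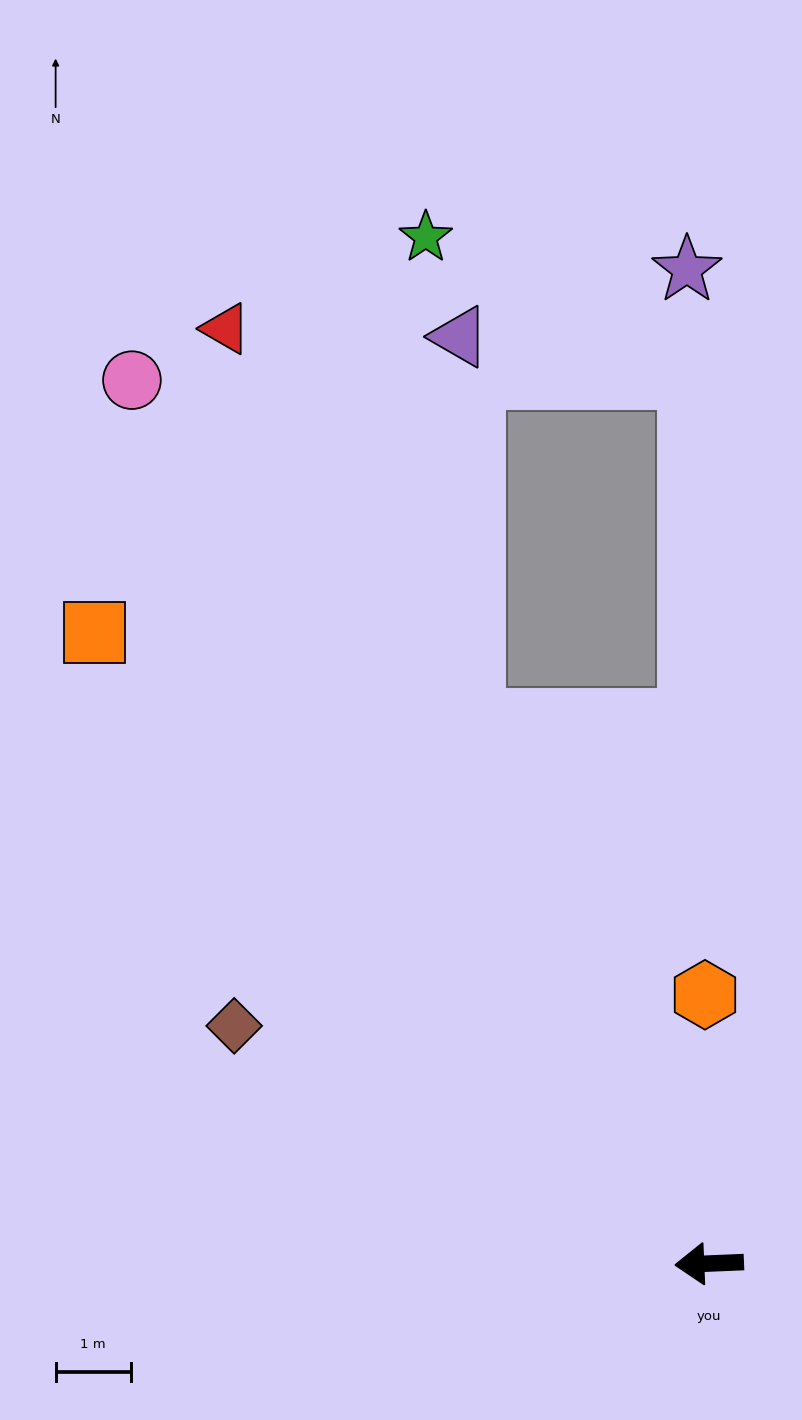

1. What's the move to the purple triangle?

blocked — turn right 69°, forward 7.9 m, then turn right 21°, forward 5.1 m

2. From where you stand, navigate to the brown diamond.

turn right 29°, forward 7.1 m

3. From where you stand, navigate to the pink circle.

turn right 59°, forward 14.1 m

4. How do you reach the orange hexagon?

turn right 92°, forward 3.6 m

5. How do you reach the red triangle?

turn right 65°, forward 14.0 m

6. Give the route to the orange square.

turn right 48°, forward 11.7 m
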